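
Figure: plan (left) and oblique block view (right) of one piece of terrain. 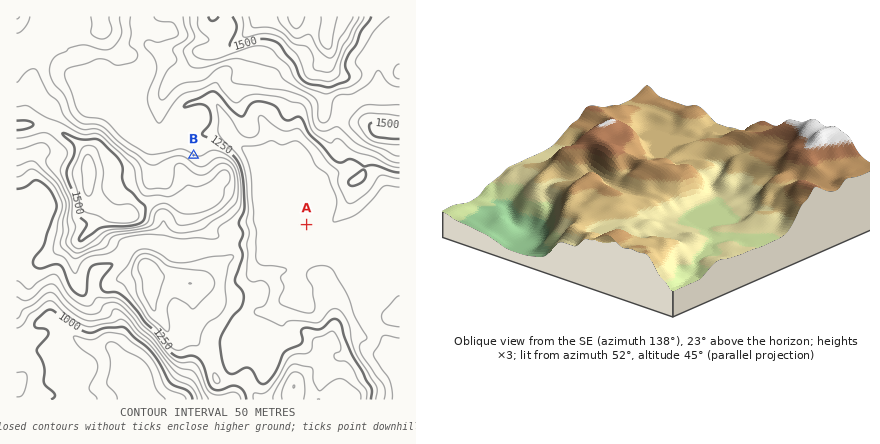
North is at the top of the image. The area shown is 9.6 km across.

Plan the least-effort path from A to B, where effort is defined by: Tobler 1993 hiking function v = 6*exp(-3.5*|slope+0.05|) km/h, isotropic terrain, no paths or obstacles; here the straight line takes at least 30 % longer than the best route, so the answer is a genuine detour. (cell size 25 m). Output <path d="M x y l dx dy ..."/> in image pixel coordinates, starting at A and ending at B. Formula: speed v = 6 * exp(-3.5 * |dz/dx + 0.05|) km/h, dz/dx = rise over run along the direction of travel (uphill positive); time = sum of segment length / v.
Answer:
<path d="M306 224l-38-38-4-2-28-28-14-6-10 0-12 6-6 0"/>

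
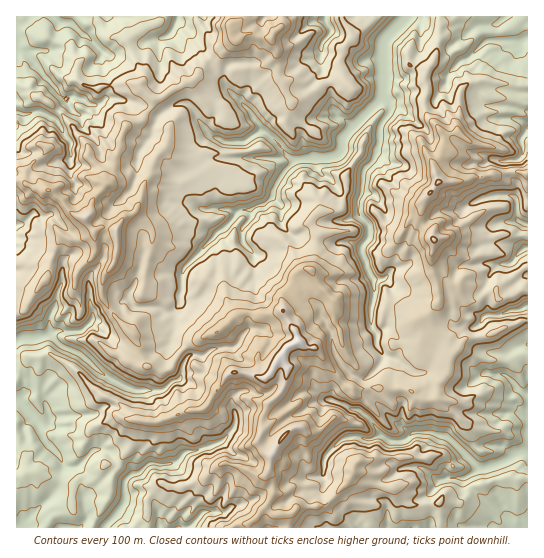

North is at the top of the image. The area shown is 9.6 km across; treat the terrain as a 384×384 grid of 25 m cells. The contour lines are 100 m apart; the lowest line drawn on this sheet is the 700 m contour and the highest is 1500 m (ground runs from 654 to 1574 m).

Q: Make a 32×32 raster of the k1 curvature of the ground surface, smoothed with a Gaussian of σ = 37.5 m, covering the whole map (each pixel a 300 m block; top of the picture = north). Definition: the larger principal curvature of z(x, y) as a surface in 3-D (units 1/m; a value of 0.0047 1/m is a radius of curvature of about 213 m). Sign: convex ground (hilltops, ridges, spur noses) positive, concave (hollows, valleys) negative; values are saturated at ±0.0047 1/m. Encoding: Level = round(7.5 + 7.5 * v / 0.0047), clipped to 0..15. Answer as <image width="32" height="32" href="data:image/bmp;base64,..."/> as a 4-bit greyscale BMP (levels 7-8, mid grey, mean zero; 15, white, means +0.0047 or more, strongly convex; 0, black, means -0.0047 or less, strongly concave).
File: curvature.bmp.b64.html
<image width="32" height="32" href="data:image/bmp;base64,Qk12AgAAAAAAAHYAAAAoAAAAIAAAACAAAAABAAQAAAAAAAACAAATCwAAEwsAABAAAAAAAAAAAAAAABEREQAiIiIAMzMzAERERABVVVUAZmZmAHd3dwCIiIgAmZmZAKqqqgC7u7sAzMzMAN3d3QDu7u4A////AHmqu5vLut3s3Hqpq5nYiIiJm42JybvMjp7umaqs26mJmYqLrczL26rKqdm9yrzdmbqpq8jJm/zvqrm7qqqvucypiqrLqpy9ndjJvu7/+66puqrHqZmsit356YnKrInZy7mJzM79qLqOr8//77iNzMqbmanqmv/Yr627qv/LzrmZiojPl5vH+Kv5uN/M2ri9uqqL6IrOm6//2ovamYiriZzd7Xrcu8zLqfqPy6mZi6zLmb//nIfOmpuv+eiciIvKiIqsqduIivyYj4rZuZiZrv7qvt26mYeMzfmbubmKusqara+vjKqYiojYjcqsh9ms3o6/j5mqq6iIm7u7uqjMucup2/zpqZupqYzpuembuaudl8nJ+Km5vKqZqLnMq8qbyLna3fepi5+7yq3/jMz+it6qnvjdmIz9zbq82fi9yezLy+vajoeKq7ubqdnLr6l63O7b3sq4mIm6nbr4/ar/683amcqoyIiavcut+qqJ2K7fv+n6yauJzf/Mi396r8vf+52+6+iLipqqnu2Pq+3t2Mucv7ncq6m8ysqsyOut3omrzvvJmMmbq5qbqNmYnr16u+yO/s2tyaqoqazOmr2Nu7uZ7YiaqbyamaqpzJjNqrqIi4vYi6yKuYjYmdiY6d2qiJy8nLqZqa3NzNvdeenZ25iaibqJy5yuuvzK6tiY2pmr"/>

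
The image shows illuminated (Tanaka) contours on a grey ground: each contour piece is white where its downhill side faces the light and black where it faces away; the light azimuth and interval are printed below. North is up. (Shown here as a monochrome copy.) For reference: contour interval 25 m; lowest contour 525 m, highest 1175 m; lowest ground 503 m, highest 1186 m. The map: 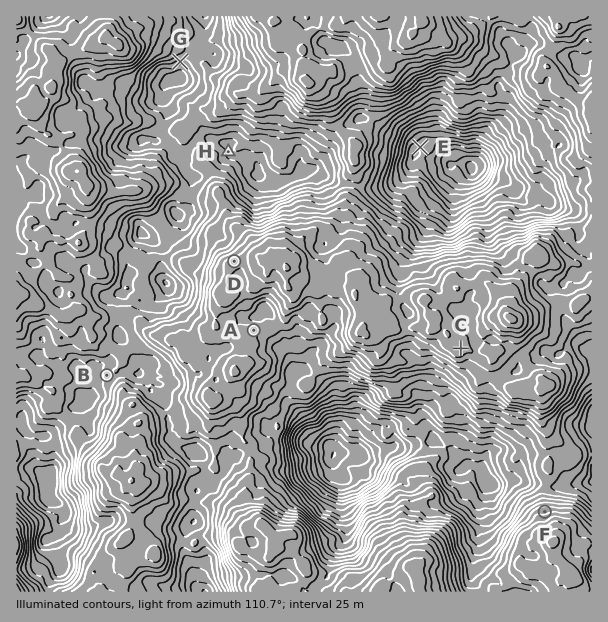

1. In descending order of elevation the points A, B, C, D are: B A D C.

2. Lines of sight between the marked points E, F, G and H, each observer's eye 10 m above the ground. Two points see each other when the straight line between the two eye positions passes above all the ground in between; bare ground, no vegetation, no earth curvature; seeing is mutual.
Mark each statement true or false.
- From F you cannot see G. true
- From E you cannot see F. true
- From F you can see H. false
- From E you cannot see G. false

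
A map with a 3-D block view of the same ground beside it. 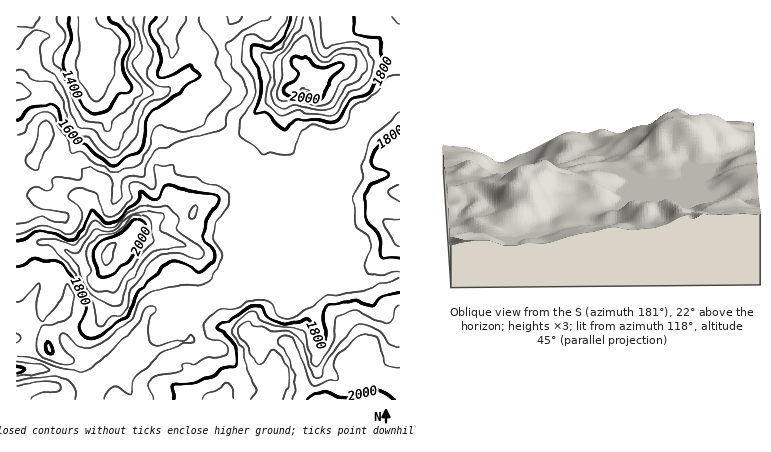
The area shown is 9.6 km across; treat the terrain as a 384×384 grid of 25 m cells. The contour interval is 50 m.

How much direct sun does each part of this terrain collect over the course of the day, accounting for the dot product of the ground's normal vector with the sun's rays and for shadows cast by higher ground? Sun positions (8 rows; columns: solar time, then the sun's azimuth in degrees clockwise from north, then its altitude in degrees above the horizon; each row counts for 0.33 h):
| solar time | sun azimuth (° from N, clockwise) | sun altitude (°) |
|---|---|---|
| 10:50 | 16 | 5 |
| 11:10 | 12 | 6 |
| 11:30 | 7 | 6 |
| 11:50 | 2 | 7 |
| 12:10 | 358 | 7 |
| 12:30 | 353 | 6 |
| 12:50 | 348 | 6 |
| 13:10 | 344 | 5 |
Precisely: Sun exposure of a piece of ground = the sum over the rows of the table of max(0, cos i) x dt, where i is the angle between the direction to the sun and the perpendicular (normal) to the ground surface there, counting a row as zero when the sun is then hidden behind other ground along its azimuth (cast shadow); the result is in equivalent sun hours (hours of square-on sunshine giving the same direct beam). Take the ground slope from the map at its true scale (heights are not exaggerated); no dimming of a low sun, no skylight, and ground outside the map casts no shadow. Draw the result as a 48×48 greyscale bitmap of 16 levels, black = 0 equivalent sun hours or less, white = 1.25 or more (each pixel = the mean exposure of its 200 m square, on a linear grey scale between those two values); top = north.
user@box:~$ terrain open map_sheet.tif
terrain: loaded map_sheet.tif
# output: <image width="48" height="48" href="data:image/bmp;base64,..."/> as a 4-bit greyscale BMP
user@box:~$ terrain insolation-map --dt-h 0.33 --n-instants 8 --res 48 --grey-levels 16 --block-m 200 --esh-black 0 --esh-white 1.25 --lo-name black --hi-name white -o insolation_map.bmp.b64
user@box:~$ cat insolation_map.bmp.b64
<image width="48" height="48" href="data:image/bmp;base64,Qk32BAAAAAAAAHYAAAAoAAAAMAAAADAAAAABAAQAAAAAAIAEAAATCwAAEwsAABAAAAAAAAAAAAAAABEREQAiIiIAMzMzAERERABVVVUAZmZmAHd3dwCIiIgAmZmZAKqqqgC7u7sAzMzMAN3d3QDu7u4A////ADEBIjMjREMyIzM0RWVERERFVWh2ZmVVZqYyJFMiJEMiIiRWZ4dUQzNFMmqod2dmZv/adSARATM0VniZiIdlMRIzImqnQ0VVRBEQAAAAABI0aIdVZ3d0IQEhJHhSNFVVVQAAAAEAAAEjNERERWhzIQAAFniFIjNEZwAABFMAAAASI1Z3ZmVBEQAAJ2aZYgATVlMiVjEAAAABETRXdRAAAjEAV2VpqEEkZkNHdBAAAAABEREjMQAABFNGl1RVeZiHZiNGUxEQAAAAEiIzIhESNXrf6mUzVoq5dSQ0REQxAAAAASIiNWZ6l73v+3UzRXmpZCMhIzQhAAAAAAERNYicyXmauoVFZ3mXVBIxEiIQAAAAAAAAE2eK3ZZVWJdomZl0RQFDERAAAAEAAAAAATZ3nMp0NHibu6lmdzElIQAAAAAAAAAAABMzRnVDMzWJmph4mTIUMQACEBAAAAAAAAIzMzMzMzM0VlVVZwERIAA1EAAAAAAAAAEzMzMzMzMzMyEREQAAAAEyAAAAAAAAAAAjMzMzMzMzNDIQAAAAAAMhIhEAAAAAAAEjMzMzMzMzNFVBAEIAAEhVVBIgAAAANWZDMzMzMzMzMzRDEJcyOeuZmVIhASJIqYdDMzMzMzMzMyIjIMur3+up3/YQJpupUzMzMzMzMzMzMRAAEprO24iZz/1kREQyAiIjMzMzMzMzMhAAJVeZdTR6vO/tlSMyEhATMzMzMzMzMzETVjMiEAAmiJ3/3JdUMQADMzMiIzIiMzRFVDEBEQAVZFrLu4ZmZCESMzIiIiIiMyNDIjNGZUR4U0QlmGRXmYZUMzIiEQEiJEQyIkVmRFqnMkRJlnh3eaqEMzIhAAESI2d3ZURDRplTRXe8c1iZiIdTMyERAAASIkVniDEUZ3VZzam4NGVXZkMzMxERAAABIiIQEjEjQ0R7zLmHZnUjRDMzMhEQAAAAEiMhAFYxIjeJqrqYh3YxIzMiIREAAAAAASRVQ0ZRI0iZmZmHd3eFIRERACIAAAAAASNXdkVTJXq5h1Z2VmirllVCEjIQAAAAABNXdmRER5q5dkVkRWeaupdkNCAAAAAAAAJGd3ZneJirhlZUVURVZlREMQAAAAAAAAE1d4ialmeKl2dmd1MzRmVGYgAAAAAAAAATVnirlleIh3Z4mYUiNHd3hyAAAAAAAAACNWeIdnd2ZmZ5qbpiEUZ2Z2EAAAAAAAAAJDNEV4dkRWUyEAWHVERDM0RDISMhAAAAAhNVeYZURGMAAAA3h0IRETVomIYxAAAAAEVomXVEREEAEgADMhIQASM0RVQgAAAQAGZWh0MzRDESRTACMhIhABEyE0anMhEiEGVEQyIzQ0VmUzESRVMjMQOHVVnsllVVZlVDEAI0MzaFIRIiIzIjM3zclmis7bhUVUQyABNEMhIyABMzIQJVR8y6mGZq3cljI0RENERDIAABABIyECaImod5qXVFVpqGRCM1aGMzAAACRVMiERNYmWVolmVDEVZmZSMzNDNDERIkZ2UzMyNFZ2VWVVVDIzRFVQ=="/>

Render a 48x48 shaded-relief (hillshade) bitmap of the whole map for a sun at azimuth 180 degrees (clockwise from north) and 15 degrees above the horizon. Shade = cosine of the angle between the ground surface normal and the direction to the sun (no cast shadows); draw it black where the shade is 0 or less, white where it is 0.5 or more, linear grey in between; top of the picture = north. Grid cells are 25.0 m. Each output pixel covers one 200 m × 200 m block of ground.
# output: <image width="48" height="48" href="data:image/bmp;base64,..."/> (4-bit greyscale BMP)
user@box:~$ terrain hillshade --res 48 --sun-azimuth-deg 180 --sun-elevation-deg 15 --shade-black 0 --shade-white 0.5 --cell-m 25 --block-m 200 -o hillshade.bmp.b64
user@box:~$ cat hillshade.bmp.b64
<image width="48" height="48" href="data:image/bmp;base64,Qk32BAAAAAAAAHYAAAAoAAAAMAAAADAAAAABAAQAAAAAAIAEAAATCwAAEwsAABAAAAAAAAAAAAAAABEREQAiIiIAMzMzAERERABVVVUAZmZmAHd3dwCIiIgAmZmZAKqqqgC7u7sAzMzMAN3d3QDu7u4A////AFm7qXeIdneJmYh3ZUV3d3d2Z1I0RFVlVRRndlaIdmZ4iIdVVEVneIh2eFEkVVVVVgAAE1iYh2d2VVRERERWiZh3mVIld3ZmZzIjabypmId1REVVVERGiqmJl0NHiHd2Zu3f/su6qYiHZVZnZlM2irqbpTRGiYiHZd3v6XirupiIh2VVVVRYmru8lEUyWKqoZYmqdnm9y6mIiHZlVomruZrLZFZDJHmWVXh1V5vN3bqYiZmHeczNuGd0I2dlQzREVZh1aJmr3tyoiIiIiauphkIAAleHZTESVpiHd3d4ve/Jh3d4h2ZSNCAAAUaIZUISV5iJiHZonP/Kh3iIdUQwAjIgETZ2VEIkZ6mKqIeJrNy7qImYdkQxACRVZDVTIzNGZqqIqYi93Lqsy6qqmGVVIBNXh1QxERNVRJqGmYvv7Lq93Lq7u5d3ZUV4iHZDMiRUM4mXeK3Lu6vczLqrzLiIiHiIiIh2ZWZ2VJmZic2XrLzsu6qrzLmIiIiIiIiIh4mZiMqrm+uJrLzcu6qrzLuIiIiIiIiIiIiru7vMvtiJmaq93d3dy6mIiIiIiIiIiHZ6vHm7y2RmZ5ms7v/shlZ4iIiIiIiIiHZorCV4cwAiEVibu6qFREV4iIiIiIiIiJiIqwEhAAASAASal0Q0Z3eIiIiIiIiIiaq6qSEAACMSAABGZmZoqZmIiIiIiIiIiavKh2UzRnZCAAAAJXd5qauYiIiIiIiIiIqodniImqqFMyAAAUVnibu4iIiIiIiIiIh3d4mpmruWV1IAADZlV4mYiIiIiIiId4h4iYh3d4dUaHZkI1ZkM0VniIiIiIiId2d4iHZmdlM1eHdiNVREMiJHiIiJmIiIh1VVVnd3djNWZUQQV1QzRERoiImZmIiIh2ZlVYmXZUZjABISd1VlVmeIiJmZiIiIiHiZiImYd3ZBAAIzVUaId4iIiamZmIiIiHeaqnaJmIUyEREzNEV5mYmZmpmrqYiIiHZniHVqmGMiIjM0RFRGiZmaqpmrqYiIiHZUVmZplkISNFVFZVQiNWd5qYiaqZmaqYZURWZndCESRXZXdmUyI0VomIiZm8vNyodURUVURCMhNWVXZmZlRFZ3iaq7vP//2YdlREMhNEQxJFVVRGeIdlZmaczu7v//2ph2VUMhJVQzNFVDIjWJl1RURZzv///+28uYdmVERURFVVQyEhJYmXVVVGrO///sze7Jhod2VDRWdlVWeHVFZ3d3d2Z5vLmrzv7bh5hlQjVnd2eszdp1VomqmYZVVVaaz+zMundUMkZ3d3rcqsyoeJmrupd3dmZ6zcur3VZlNGeId4mpdpu5iJmau6l4mHUliamJq1Z3Z4iId3ZVZ4qph3iZmqc0Z2IAJWZnd2Z4m6mHd3Q2iZmZiImXeFEANVMQABNndnd5q6h3iIdou6iJmqhmZBAQFFVCAAJXh4d4h3d4mqupq5iJmqdEMiQyE1ZmVSJGd5iHZWiIrNy5dniZmqdkIkZTJFZ4mWVVZ6mIZXiJvdy4VFeJmal1M1ZURlZ4qYdmZg=="/>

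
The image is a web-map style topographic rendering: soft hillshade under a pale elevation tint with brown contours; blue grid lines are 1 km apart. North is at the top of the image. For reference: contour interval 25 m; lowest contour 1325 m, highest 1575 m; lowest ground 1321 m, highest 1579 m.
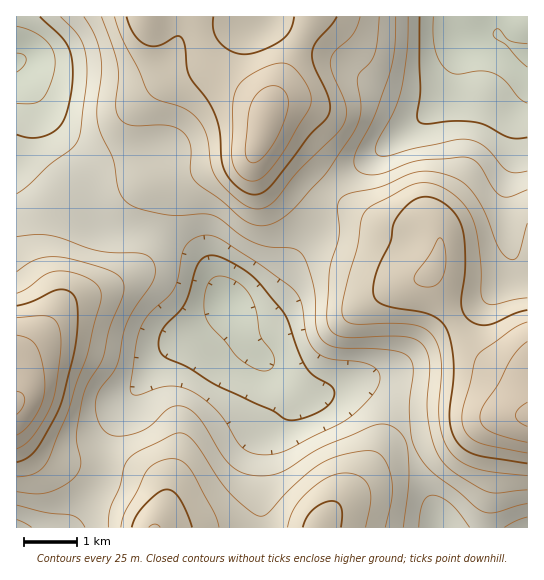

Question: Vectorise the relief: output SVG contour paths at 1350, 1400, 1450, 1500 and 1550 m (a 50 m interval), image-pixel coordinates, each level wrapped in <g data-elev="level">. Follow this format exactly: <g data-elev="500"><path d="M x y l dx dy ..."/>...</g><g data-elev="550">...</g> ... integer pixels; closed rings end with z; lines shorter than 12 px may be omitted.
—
<g data-elev="1350"><path d="M259 370l-11-5-11-8-30-36-3-11 1-15 3-12 6-6 9-1 12 5 10 7 6 10 5 13 4 24 12 16 2 8 0 6-3 4-5 2z"/><path d="M527 103l-8-5-16-19-9-6-13-2-24 3-6-1-5-4-7-8-4-12-2-15 0-17"/><path d="M17 26l14 5 14 8 8 11 2 12-3 19-9 17-9 5-17 0"/></g><g data-elev="1400"><path d="M419 527l4-24 4-6 6-2 9 3 9 6 19 23"/><path d="M504 527l12-6 11-4"/><path d="M17 520l15 7"/><path d="M257 454l-8-2-7-5-23-34-13-12-15-10-9-4-11-1-12 2-21 7-5-1-2-3 5-46 5-19 9-13 18-16 6-8 4-11 4-24 4-8 6-7 9-3 10 0 11 4 38 25 33 24 5 6 4 8 6 36 4 8 6 6 13 6 26 2 10 3 9 5 4 6-1 10-6 9-15 16-13 11-62 31-13 3z"/><path d="M527 171l-12 2-8-2-22-24-8-5-10-3-14 1-40 9-26 7-6 0-4-2-2-4 2-7 17-32 7-22 6-39 1-33"/><path d="M61 17l18 20 4 8 3 10 1 26-7 54-3 8-5 6-21 14-22 22-12 9"/></g><g data-elev="1450"><path d="M385 527l7-28 0-17-6-20-4-6-5-4-8-1-15 1-17 4-14 6-12 8-15 13-27 29-8 4-10-4-20-17-12-15-25-38-8-7-7-2-6 2-35 16-11 9-3 7-5 20-9 22-2 18"/><path d="M17 492l20 2 13-2 19-10 10-11 2-10-4-18-1-9 7-37 5-14 15-25 6-29 13-31 2-11-3-9-9-7-26-8-24-6-13 0-11 2-10 4-11 9"/><path d="M527 223l-8 31-4 5-4 1-6-4-6-7-14-36-10-18-10-11-13-7-18-5-16 0-11 3-26 12-35 8-6 4-2 6 1 29-9 35-3 46 3 14 4 5 5 2 12 2 51-2 11 2 8 5 6 8 2 11-2 43 2 21 5 20 8 15 14 13 31 18 11 1 29-3"/><path d="M101 17l12 30 5 18 0 13-2 28 3 12 6 5 6 2 35 0 9 2 7 4 5 6 3 8 0 26 5 10 27 20 21 19 10 4 9 2 8-2 8-3 17-14 31-34 28-42 5-10 2-11-4-32 3-5 10-11 5-8 2-12 2-25"/></g><g data-elev="1500"><path d="M192 527l-6-16-7-13-5-6-7-3-9 4-13 12-8 10-5 12"/><path d="M341 527l1-12-1-8-3-4-7-2-9 3-9 6-7 8-3 9"/><path d="M17 462l10-4 9-8 23-41 15-58 4-34-3-19-4-5-6-3-10 0-22 11-16 5"/><path d="M527 310l-12 3-26 12-10 0-9-4-6-7-3-8 4-36 0-23-3-18-5-13-7-8-8-6-8-4-8-1-7 1-6 3-14 13-6 11-3 18-15 32-2 14 2 9 4 5 8 3 43 9 9 5 7 7 5 15 3 21-4 59 3 12 6 11 8 6 11 4 49 8"/><path d="M127 17l7 17 5 6 7 5 11 1 20-10 5 2 3 8 2 21 2 8 20 27 8 17 3 15 2 27 3 10 5 8 8 8 8 6 8 2 8-2 9-7 38-50 19-21 2-6-1-10-15-33-2-13 4-11 16-17 5-8"/><path d="M294 17l-4 13-8 10-20 10-17 4-14-3-12-9-6-12 0-13"/></g><g data-elev="1550"><path d="M17 435l10-8 10-14 6-14 2-14-3-22-5-16-7-8-13-4"/><path d="M527 342l-8 7-8 10-13 26-15 21-3 11 2 8 8 6 14 6 23 5"/><path d="M250 162l7 0 9-8 9-14 9-18 4-13 0-10-3-8-7-5-8 0-8 3-7 7-4 9-3 10-3 35 2 8z"/></g>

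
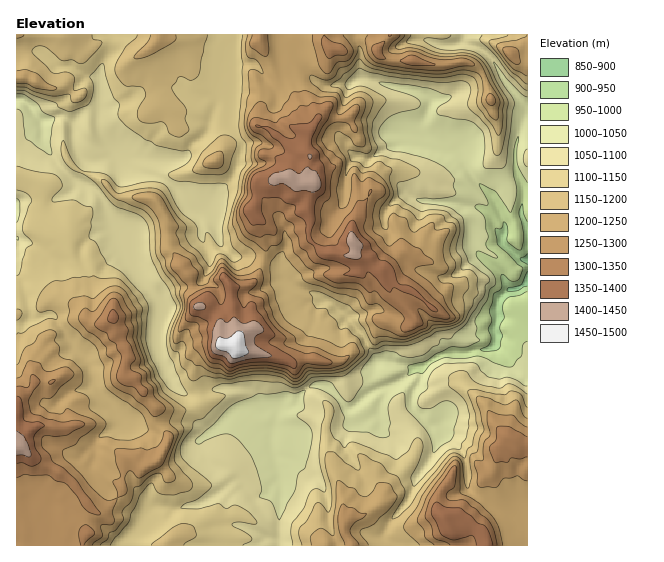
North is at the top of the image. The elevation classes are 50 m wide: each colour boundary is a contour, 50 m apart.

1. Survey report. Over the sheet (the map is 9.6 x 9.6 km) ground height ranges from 870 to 1490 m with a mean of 1170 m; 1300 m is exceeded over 11.5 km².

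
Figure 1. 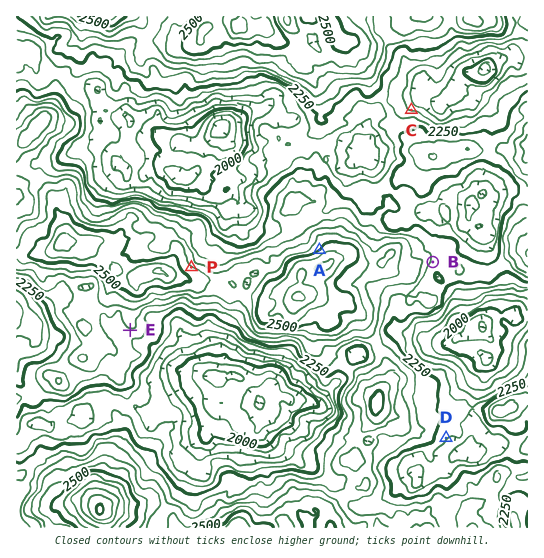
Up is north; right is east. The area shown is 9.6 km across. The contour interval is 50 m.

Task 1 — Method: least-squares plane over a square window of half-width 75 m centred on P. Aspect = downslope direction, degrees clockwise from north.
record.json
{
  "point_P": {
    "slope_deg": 20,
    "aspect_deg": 31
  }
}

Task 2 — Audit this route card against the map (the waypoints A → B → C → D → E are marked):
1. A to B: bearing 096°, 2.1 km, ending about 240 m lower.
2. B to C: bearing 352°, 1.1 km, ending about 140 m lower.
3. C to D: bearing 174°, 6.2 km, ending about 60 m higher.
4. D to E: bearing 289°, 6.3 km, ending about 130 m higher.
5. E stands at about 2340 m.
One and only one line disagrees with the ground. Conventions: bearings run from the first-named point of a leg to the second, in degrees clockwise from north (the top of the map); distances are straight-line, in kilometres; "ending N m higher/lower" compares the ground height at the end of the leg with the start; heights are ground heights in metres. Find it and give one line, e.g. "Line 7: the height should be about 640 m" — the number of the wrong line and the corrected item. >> Line 2: the distance should be 2.9 km.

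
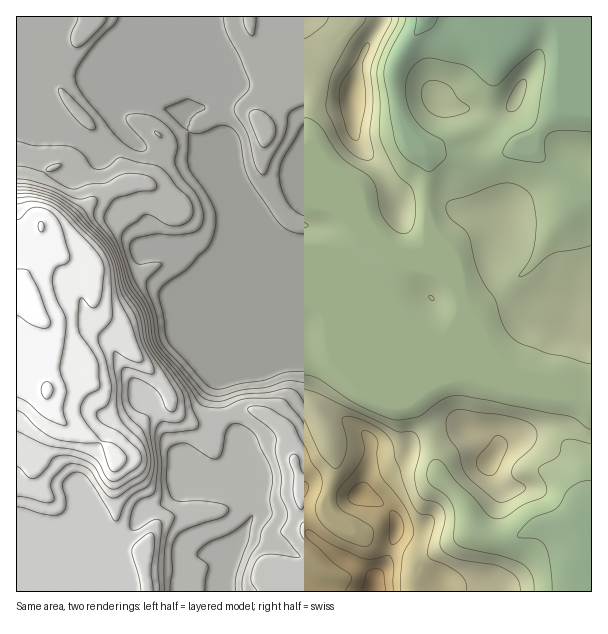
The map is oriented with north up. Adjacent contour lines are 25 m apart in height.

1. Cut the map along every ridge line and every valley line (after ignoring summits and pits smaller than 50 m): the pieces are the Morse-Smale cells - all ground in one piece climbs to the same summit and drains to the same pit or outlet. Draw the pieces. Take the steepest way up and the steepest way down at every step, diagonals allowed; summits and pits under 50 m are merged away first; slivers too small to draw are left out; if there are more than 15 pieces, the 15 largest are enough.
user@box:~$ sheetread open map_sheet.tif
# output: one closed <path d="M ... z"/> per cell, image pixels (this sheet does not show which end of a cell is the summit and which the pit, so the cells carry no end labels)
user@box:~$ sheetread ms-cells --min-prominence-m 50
<path d="M591 16l-165 1-2 6-21 28-7 15-2 18 4 27 5 12 25 41-1 49 3 12 0 15-3 8-5 5-17 1-10 5-21 22 4 7-16-10-72-28-15-9-11-11-20-27-32-32-7-18-11-12-10-19 4-12 1-94-173 1 1 575 209-1 0-10 6-20 0-7 21-39 5-41-14-31-16-26-6-21-2-19 55-55 9 34 12 5 16 0 63-25 53 0 11 3-7 11-20 51 8 9 10 19 6 42 3 6 23 23 14 30-35 18-23 19-2 25 176-1z"/><path d="M425 16l-235 1-2 93-4 12 4 10 17 21 7 18 32 32 20 27 11 11 15 9 72 28 13 8 3-1-4-4 21-22 10-5 17-1 5-5 3-8 0-15-3-12 1-49-25-41-5-12-4-27 2-18 7-15 21-28z"/><path d="M275 322l-55 55 2 19 6 21 16 26 14 31-5 41-21 39 0 7-6 20 0 10 188 1 4-25 23-19 35-18-14-30-23-23-3-6-6-42-10-19-8-9 20-51 7-11-11-3-53 0-63 25-16 0-12-5z"/>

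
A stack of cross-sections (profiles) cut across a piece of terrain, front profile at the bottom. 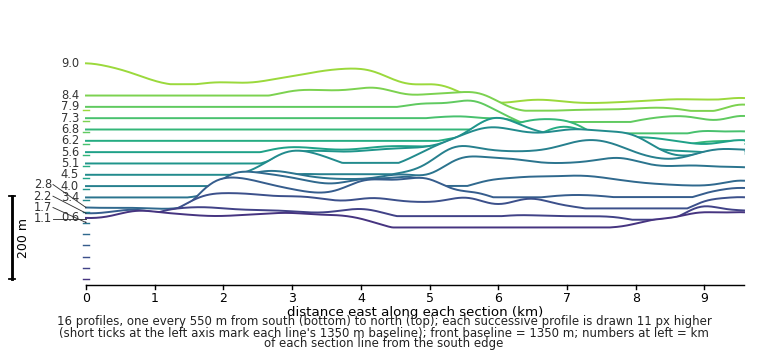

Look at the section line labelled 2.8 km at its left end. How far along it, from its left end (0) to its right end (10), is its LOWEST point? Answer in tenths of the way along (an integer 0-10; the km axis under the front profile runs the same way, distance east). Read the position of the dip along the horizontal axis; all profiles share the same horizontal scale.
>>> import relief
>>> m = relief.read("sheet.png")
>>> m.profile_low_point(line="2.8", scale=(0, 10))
1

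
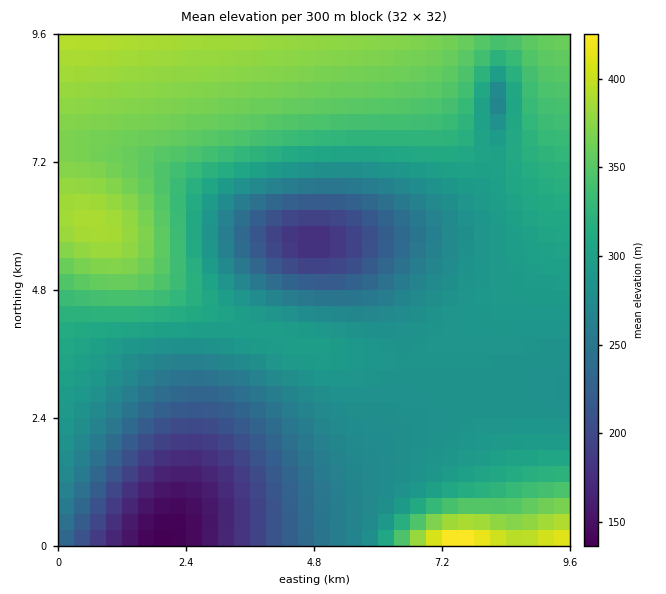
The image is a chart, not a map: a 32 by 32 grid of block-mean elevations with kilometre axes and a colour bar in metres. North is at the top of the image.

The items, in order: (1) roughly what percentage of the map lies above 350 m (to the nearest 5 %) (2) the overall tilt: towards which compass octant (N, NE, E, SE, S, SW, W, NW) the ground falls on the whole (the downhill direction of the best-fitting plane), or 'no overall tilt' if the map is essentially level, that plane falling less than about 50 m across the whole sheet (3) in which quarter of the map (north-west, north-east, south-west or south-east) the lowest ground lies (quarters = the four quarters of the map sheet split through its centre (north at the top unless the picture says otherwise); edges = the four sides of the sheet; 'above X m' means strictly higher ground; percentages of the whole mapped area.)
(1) Ground above 350 m makes up about 20 % of the sheet.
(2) Overall the map slopes down towards the south.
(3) The lowest point lies in the south-west quarter of the map.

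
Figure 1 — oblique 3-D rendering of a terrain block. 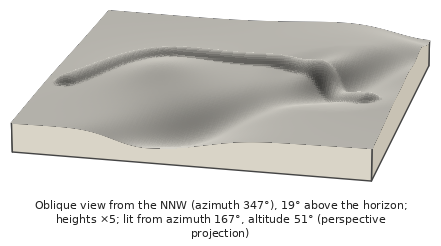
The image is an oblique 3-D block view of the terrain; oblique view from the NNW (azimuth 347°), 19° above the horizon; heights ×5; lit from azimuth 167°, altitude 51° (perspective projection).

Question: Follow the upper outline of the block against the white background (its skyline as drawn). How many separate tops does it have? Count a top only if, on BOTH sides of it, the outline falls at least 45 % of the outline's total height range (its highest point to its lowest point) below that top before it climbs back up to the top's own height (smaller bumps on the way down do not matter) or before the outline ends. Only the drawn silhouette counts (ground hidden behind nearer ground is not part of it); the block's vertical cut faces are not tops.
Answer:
0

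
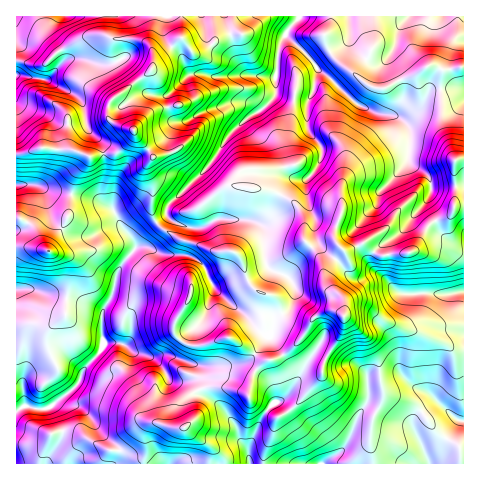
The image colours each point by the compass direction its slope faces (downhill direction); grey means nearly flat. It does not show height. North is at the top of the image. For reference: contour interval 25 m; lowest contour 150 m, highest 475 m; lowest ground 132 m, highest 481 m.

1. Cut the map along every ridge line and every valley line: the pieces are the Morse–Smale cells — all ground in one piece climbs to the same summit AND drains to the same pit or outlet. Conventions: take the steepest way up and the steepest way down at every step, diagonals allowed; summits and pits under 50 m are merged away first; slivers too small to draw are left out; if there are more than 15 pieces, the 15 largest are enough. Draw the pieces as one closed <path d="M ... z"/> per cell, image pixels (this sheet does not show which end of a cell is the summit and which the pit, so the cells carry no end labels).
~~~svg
<path d="M286 36l-4 4-4 9-3 28 1 15-3 7-14 13-13 7-16 15-20 31-42 41-1 9-10 7 4 6 20 12 15 4 19 8 14-2 7 3 6 9 7 22 7 6 8 4-2 11 1 24-11 13-12 2 26 17-13 14-4 24 27 18 17-9 29-32 2-14 19-32 2-18-1-12-5-6-9-4-5-7 3-13 14-20 7 0 16-6 14 11 24-1 34-8 27 6 0-162-2-2-29 2-5 4-9 14-15 10-29-5-19-9-35-32-16-19z"/><path d="M365 244l-16 6-7 0-17 24 3 13 11 7 5 6 0 26-6 14-14 22-2 14-29 32-17 9-13-10-12-6-3-6-5-3-26-6-19 4 2 4 16 8 19 23 5 15 8 11 2 13 178 0-15-37 3-10 18-14 5 0 16 15 9 2 0-167-17-6-10-1-34 8-24 1z"/><path d="M463 16l-281 0 0 22-28 24-6 11-36 26-5 14 5 9 20 7 21 26-6 16 6 14-2 26 4 10 4 0 8-6 1-9 42-41 20-31 16-15 13-7 14-13 3-7-1-15 3-28 7-13 16 13 17 19 38 36 19 9 29 5 15-10 9-14 5-4 31-1z"/><path d="M157 222l-15 14-6 12-12 12-6 12-6 25-10 15-1 18 3 13 19 1 13 9 18 6 18 22 18 0 7 8 16-3 11 1 19 5 6 4 4-21 13-14-26-17 12-2 11-13-1-24 2-11-8-4-7-6-7-22-6-9-7-3-14 2-19-8-15-4-20-12z"/><path d="M181 16l-164 0-1 137 8 1 16-6 9 0 20 1 21 8 11-3 14 0 7-5 10-10 2-8-22-9-4-4-1-5 2-10 39-30 6-11 28-24z"/><path d="M32 289l-16 1 0 173 99 1 4-9 0-7-3-3-16-13-18-24-11-4-8-7 15-13 4-13 17-17 5-8-3-16 1-18-27-12-18-3z"/><path d="M118 343l-13 0-6 11-17 17-4 13-15 13 8 7 11 4 18 24 16 13 3 3 0 7-3 9 93 0 2-17-26-20 10-9-5-15 0-6 8-7-3-6-5-3-21-1-7-13-8-8-18-6-11-8z"/><path d="M74 194l-3 1-3 21-20 34-32-4 0 42 16 1 25 8 18 3 13 6 15 5 9-14 6-25 17-23 0-5-15-20-8-16-15-8z"/><path d="M134 132l-2 7-15 13-16 2-13 4-12 18-4 18 25 6 15 8 8 16 13 15 3 9 6-12 14-14-5-11 2-26-6-14 6-16-16-17z"/><path d="M197 390l-7 7 5 21-10 9 26 20-1 16 39 1-1-13-8-11-5-15-19-23-16-8z"/><path d="M49 148l-9 0-24 6 0 31 22 0 14 6 19 3 5-18 14-19-21-8z"/><path d="M439 403l-5 0-18 14-3 7 1 7 16 33 33 0 1-43-9-3z"/><path d="M31 184l-15 2 0 31 10 4 10 9 4 13 8 7 20-34 3-21z"/><path d="M19 218l-3 0 0 27 30 5-10-20z"/>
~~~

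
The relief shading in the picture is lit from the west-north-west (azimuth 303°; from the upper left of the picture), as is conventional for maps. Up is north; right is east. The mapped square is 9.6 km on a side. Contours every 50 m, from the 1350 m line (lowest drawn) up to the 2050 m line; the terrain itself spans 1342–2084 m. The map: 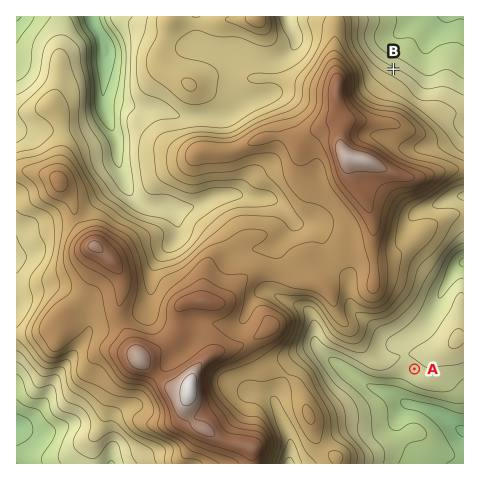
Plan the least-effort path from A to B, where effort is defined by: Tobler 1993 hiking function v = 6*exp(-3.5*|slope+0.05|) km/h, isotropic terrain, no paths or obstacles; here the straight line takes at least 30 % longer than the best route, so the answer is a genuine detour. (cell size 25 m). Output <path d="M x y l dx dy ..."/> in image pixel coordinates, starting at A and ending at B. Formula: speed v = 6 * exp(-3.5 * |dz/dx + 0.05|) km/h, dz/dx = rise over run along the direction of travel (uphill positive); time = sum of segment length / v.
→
<path d="M414 369l0-51 9-17 0-13 1-2 0-8 21-42 0-19-3-4-3-4-2-5 0-2 4-9 18-18 2-4 0-3-1-2-15-15-3-5 0-8-12-26-16-15-7-14-14-14"/>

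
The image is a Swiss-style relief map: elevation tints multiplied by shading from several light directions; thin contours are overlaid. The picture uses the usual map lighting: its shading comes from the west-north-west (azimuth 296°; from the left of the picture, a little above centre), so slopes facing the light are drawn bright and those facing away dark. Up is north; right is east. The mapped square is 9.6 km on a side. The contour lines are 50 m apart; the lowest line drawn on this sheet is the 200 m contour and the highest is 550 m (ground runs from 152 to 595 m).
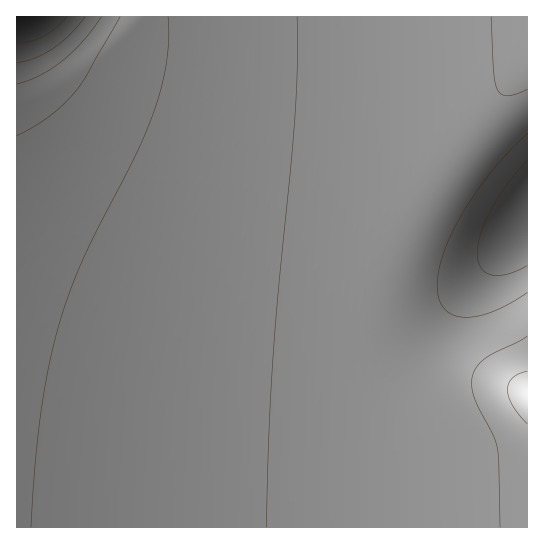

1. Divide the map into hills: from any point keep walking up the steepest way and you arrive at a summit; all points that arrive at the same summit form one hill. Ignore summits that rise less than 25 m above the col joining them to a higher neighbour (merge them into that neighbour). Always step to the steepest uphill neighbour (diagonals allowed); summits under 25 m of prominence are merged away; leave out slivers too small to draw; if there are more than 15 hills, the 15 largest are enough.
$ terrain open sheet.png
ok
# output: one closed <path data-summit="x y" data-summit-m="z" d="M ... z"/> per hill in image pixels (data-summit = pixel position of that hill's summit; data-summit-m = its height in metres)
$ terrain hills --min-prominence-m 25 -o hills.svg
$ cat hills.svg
<path data-summit="527 17" data-summit-m="508" d="M527 16l-510 0-1 235 22 14 45 20 64 19 50 9 65 8 93 6 39-3 35-11 18-10 19-15 27-27 35-42z"/><path data-summit="527 397" data-summit-m="594" d="M527 220l-34 41-27 27-19 15-28 14-34 8-30 2-60-3-70-7-44-6-55-12-43-14-34-14-32-19-1 275 511 1z"/>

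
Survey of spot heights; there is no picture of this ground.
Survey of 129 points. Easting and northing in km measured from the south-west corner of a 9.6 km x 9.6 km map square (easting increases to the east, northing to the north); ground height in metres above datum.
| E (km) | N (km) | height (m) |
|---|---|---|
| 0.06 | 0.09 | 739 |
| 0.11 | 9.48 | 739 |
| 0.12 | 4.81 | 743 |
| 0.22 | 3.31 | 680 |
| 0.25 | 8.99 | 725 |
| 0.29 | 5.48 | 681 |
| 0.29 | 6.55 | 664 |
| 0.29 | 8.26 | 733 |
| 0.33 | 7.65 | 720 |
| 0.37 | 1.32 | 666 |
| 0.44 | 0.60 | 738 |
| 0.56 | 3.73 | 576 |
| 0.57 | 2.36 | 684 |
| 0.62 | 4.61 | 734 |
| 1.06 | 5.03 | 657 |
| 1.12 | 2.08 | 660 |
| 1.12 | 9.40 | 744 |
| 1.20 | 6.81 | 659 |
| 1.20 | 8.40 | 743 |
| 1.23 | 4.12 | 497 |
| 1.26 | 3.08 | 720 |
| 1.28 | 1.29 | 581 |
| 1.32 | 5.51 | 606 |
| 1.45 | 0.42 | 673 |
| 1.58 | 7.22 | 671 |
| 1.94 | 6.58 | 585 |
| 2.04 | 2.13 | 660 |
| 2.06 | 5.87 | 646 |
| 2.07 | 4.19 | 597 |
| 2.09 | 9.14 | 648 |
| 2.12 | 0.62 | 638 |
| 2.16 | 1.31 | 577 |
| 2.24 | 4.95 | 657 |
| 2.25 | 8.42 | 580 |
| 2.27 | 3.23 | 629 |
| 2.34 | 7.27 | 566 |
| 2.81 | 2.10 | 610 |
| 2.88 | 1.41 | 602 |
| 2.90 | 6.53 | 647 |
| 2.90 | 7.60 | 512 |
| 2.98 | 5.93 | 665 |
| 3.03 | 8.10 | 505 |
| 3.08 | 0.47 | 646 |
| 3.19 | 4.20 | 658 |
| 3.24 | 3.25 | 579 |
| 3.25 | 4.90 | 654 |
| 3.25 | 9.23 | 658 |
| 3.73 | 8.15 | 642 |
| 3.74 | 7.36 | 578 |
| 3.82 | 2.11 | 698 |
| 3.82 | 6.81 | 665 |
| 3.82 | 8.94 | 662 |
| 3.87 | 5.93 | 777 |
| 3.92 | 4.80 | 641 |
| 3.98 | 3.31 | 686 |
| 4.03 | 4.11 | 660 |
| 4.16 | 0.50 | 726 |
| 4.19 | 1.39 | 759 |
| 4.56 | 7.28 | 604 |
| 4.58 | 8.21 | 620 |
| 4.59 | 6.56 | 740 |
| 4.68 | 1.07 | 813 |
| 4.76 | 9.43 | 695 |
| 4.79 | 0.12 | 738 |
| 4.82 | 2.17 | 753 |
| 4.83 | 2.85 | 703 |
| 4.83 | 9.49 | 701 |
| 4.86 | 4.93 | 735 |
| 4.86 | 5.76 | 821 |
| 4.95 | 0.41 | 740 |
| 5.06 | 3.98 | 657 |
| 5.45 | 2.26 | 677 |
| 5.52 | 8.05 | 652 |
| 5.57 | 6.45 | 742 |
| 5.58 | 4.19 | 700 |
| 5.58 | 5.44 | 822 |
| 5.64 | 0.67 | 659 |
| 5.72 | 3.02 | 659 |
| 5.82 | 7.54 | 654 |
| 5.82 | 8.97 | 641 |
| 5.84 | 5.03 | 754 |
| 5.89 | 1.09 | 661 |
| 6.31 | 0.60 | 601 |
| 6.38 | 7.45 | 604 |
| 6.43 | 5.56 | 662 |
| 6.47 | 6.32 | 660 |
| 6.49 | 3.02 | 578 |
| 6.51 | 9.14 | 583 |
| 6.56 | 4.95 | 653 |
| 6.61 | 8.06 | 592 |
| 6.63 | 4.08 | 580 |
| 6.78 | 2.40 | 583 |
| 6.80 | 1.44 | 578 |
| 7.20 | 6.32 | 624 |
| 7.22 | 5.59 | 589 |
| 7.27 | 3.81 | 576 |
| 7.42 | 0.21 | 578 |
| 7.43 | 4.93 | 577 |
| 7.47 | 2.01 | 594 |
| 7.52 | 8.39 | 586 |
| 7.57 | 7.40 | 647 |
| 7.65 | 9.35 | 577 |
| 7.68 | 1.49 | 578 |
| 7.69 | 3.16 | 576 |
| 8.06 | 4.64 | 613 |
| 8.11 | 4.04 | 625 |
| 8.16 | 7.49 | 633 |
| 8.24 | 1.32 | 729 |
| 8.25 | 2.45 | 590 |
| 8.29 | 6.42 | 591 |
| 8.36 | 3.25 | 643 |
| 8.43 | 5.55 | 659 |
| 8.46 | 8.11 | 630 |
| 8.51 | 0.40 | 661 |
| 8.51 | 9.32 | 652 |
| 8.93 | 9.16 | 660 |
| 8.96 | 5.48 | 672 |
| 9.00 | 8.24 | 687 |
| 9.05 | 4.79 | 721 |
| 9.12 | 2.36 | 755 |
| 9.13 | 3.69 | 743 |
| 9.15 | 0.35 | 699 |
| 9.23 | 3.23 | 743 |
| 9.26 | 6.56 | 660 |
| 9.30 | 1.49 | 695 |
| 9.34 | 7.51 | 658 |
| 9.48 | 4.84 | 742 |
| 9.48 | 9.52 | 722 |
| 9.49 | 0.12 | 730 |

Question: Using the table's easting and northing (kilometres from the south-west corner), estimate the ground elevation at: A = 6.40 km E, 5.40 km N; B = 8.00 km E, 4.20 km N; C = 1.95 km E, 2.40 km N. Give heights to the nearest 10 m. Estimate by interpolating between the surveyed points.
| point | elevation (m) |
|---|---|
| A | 670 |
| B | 610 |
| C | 660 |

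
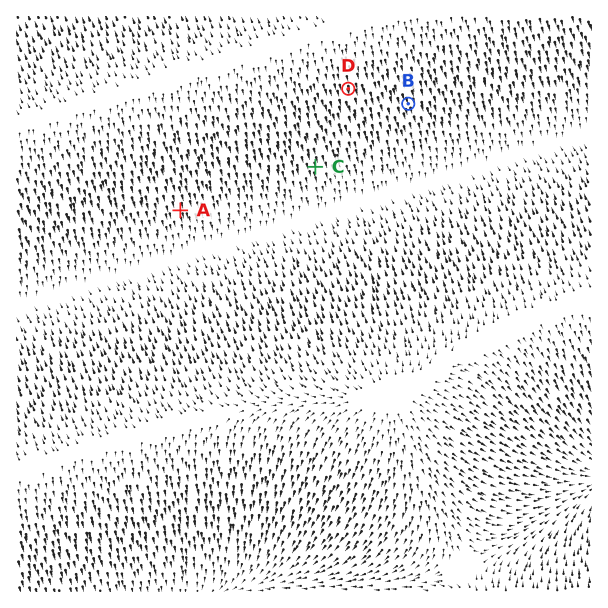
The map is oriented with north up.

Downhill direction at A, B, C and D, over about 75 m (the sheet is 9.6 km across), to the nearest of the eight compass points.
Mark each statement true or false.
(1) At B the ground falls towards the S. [true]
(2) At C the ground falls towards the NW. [false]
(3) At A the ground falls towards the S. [true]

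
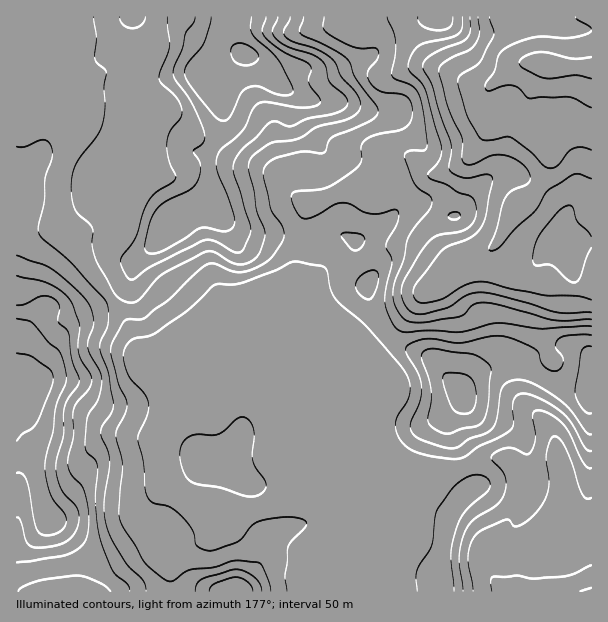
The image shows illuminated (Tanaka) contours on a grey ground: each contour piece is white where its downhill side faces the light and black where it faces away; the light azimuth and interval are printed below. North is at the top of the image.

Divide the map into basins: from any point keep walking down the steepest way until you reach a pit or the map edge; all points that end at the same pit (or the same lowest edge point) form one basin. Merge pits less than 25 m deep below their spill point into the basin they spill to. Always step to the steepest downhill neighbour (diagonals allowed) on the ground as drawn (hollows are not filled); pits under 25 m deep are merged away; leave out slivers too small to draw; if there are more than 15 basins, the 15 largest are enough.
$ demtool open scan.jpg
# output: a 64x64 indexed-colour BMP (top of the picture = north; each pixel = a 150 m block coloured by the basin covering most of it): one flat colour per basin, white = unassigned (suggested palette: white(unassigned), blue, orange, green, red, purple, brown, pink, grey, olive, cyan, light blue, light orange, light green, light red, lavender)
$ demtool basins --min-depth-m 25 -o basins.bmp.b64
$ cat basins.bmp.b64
<image width="64" height="64" href="data:image/bmp;base64,Qk12CAAAAAAAAHYAAAAoAAAAQAAAAEAAAAABAAQAAAAAAAAIAAATCwAAEwsAABAAAAAAAAAA////ALR3HwAOf/8ALKAsACgn1gC9Z5QAS1aMAMJ34wB/f38AIr28AM++FwDox64AeLv/AIrfmACWmP8A1bDFABEREREREiIiIiIiIiIiIiIiIiIiIiIiIiIiIiIiIiIiEREREREiIiIiIiIiIiIiIiIiIiIiIiIiIiIiIiIiIiIREREREiIiIiIiIiIiIiIiIiIiIiIiIiIiIiIiIiIiIhERERESIiIiIiIiIiIiIiIiIiIiIiIiIiIiIiIiIiIiERERESIiIiIiIiIiIiIiIiIiIiIiIiIiIiIiIiIiIiIRERESIiIiIiIiIiIiIiIiIiIiIiIiIiIiIiIiIiIiIhERESIiIiIiIiIiIiIiIiIiIiIiIiIiIiIiIiIiIiIiERESIiIiIiIiIiIiIiIiIiIiIiIiIiIiIiIiIiIiIiIRESIiIiIiIiIiIiIiIiIiIiIiIiIiIiIiIiIiIiIiIhESIiIiIiIiIiIiIiIiIiIiIiIiIiIiIiIiIiIiIiIiERIiIiIiIiIiIiIiIiIiIiIiIiIiIiIiIiIiIiIiIiIREiIiIiIiIiIiIiIiIiIiIiIiIiIiIiIiIiIiIiIiIhEiIiIiIiIiIiIiIiIiIiIiIiIiIiIiIiIiIiIiIiIiESIiIiIiIiIiIiIiIiIiIiIiIiIiIiIiIiIiIiIiIiIRIiIiIiIiIiIiIiIiIiIiIiIiIiIiIiIiIiIiIiIiIhIiIiIiIiIiIiIiIiIiIiIiIiIiIiIiIiIiIiIiIiIiEiIiIiIiIiIiIiIiIiIiIiIiIiIiIiIiIiIiIiIiIiIiIiIiIiIiIiIiIiIiIiIiIiIiIiIiIiIiIiIiIiIiIiIiIiIiIiIiIiIiIiIiIiIiIiIiIiIiIiIiIiIiIiIiIiIiIiIiIiIiIiIiIiIiIiIiIiIiIiIiIiIiIiIiIiIiIiIiIiIiIiIiIiIiIiIiIiIiIiIiIiIiIiIiIiIiIiIiIiIiIiIiIiIiIiIiIiIiIiIiIiIiIiIiIiIiIiIiIiIiIiIiIiIiIiIiIiIiIiIiIiIiIiIiIiIiIiIiIRIiIiIiIiIiIiIiIiIiIiIiIiIiIiIiIiIRIiIiIiERESIiIiIiIiIiIiIiIiIiIiIiIiIiIiIiIRERIiIhEREREiIiIiIiIiIiIiIiIiIiIiIiIiIiIiIhERERERERERESIiIiIiIiIiIiIiIiIiIiIiIiIiIiIRERERERERERERIiIiIiIiIiIiIiIiIiIiIiIiIiIiEREREREREREREREiIiIiIiIiIiIiIiIiIiIiIiIiIiERERERERERERERERIiIiIiIiIiIiIiIiIiIiIiIiIiEREREREREREREREREiIiIiIiIiIiIiIiIiIiIiIiIiERERERERERERERERERERESIiIiIiIiIiIiIiIiIiIiIRERERERERERERERERERERESIiIiIiIiIiIiIiIiIiIREREREREREREREREREREREREiIiIiIiIiIiIiIiIiIhERERERERERERERERERERERERIiIiIiIiIiIiIiIiIiERERERERERERERERERERERERESIiIiIiIiIiIiIiIiERERERERERERERERERERERERERIiIiIiIiIiIiIiIiIRERERERERERERERERERERERERESIiIiIiIiIiIiIiIhEREREREREREREREREREREREREREiIiIiIiIiIiIiIiERERERERERERERERERERERERERERIiIiIiIiIREREiERERERERERERERERERERERERERERESIiIiEREREREREREREREREREREREREREREREREREREREiIiERERERERERERERERERERERERERERERERERERERERIiERERERERERERERERERERERERERERERERERERERERERERERERERERERERERERERERERERERERERERERERERERERERERERERERERERERERERERERERERERERERERERERERERERERERERERERERERERERERERERERERERERERERERERERERERERERERERERERERERERERERERERERERERERERERERERERERERERERERERERERERERERERERERERERERERERERERERERERERERERERERERERERERERERERERERERERERERERERERERERERERERERERERERERERERERERERERERERERERERERERERERERERERERERERERERERERERERERERERERERERERERERERERERERERERERERERERERERERERERERERERERERERERERERERERERERERERERERERERERERERERERERERERERERERERERERERERERERERERERERERERERERERERERERERERERERERERERERERERERERERERERERERERERERERERERERERERERERERERERERERERERERERERERERERERERERERERERERERERERERERERERERERERERERERERERERERERERERERERERERERERERERERERERERERERERERERERERERERERERERERERERERERERERERERERERERERERERERERERERERERERERERERERERERERERERERERERERERERERERERERERERERERERERERERERERERERERERERERERERERERERERERERERERERERERERERERERERERERERERERERERERERERERERERERERERERERERERERERERERERERERERER"/>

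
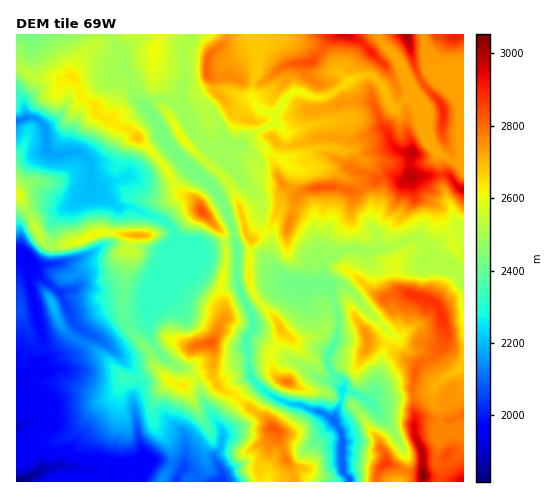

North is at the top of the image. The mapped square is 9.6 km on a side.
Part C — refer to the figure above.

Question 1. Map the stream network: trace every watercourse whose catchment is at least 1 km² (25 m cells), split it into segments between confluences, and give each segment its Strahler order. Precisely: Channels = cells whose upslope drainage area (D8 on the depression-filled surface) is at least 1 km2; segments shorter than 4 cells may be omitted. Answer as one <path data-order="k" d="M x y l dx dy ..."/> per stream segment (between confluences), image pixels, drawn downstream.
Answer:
<path data-order="1" d="M186 449l0 15-1 3-2 0-3 5-4 7 0 2"/><path data-order="1" d="M141 448l3 5 0 10-3 2-3 1-5 0-1 1-13 0-1 2-13 0-1 1-22 0-6-3-5 0-1-1-16 0-1 1-5 0-7 3-9 7-3 0-3 3-9 0"/><path data-order="1" d="M222 437l-1 11-6 5 0 6 7 12 0 8-4 2-7 0"/><path data-order="4" d="M337 424l2 5 3 3 0 6 1 1 1 35 5 5 0 2"/><path data-order="1" d="M29 422l-8 3-4 0"/><path data-order="1" d="M440 420l0-6-6-10 0-16 10-10 9-5 2 0 1-4 3-2 0-2 2-3 0-4 2-3 0-70-46-46-6 0-23 10-11 0"/><path data-order="1" d="M376 409l-8-8"/><path data-order="2" d="M368 401l-8-6-11-5-5 0-2 3"/><path data-order="1" d="M374 395l-6 6"/><path data-order="3" d="M342 393l0 7-7 14 0 3 2 7"/><path data-order="1" d="M52 371l-14 0-10 8-7 3-4 0"/><path data-order="1" d="M151 340l-1-3 0-19 4-6 6-10 13-13 0-60-8-8-7-2-6-4-9-2-10-6-3-1-13 0-11-7-3 0-1-1-10 0-3-4"/><path data-order="1" d="M397 338l-5-2-3-4-11-12-14-12-6-9-14-14-2-1-8 0-1 3"/><path data-order="1" d="M95 337l-15-8-9-9-5-17-4-5 0-3-16-13-14-14-1-4"/><path data-order="3" d="M333 296l1 1 0 7 2 6 0 3 3 5 0 9-2 2-1 11-2 4-1 4-5 6-1 5 5 13 5 4 4 2 3 3 0 5-2 2 0 5"/><path data-order="1" d="M297 288l22 0"/><path data-order="2" d="M319 288l4 0 3 1 7 7"/><path data-order="2" d="M333 287l0 9"/><path data-order="1" d="M28 269l1-2 0-5"/><path data-order="1" d="M52 264l-10 0-1 2-9 0-1-2"/><path data-order="2" d="M29 262l-1-3-6-6-5-1"/><path data-order="1" d="M314 253l-5 6 0 19 10 10"/><path data-order="2" d="M377 249l-1 1-6 0-2 2-1-2-11 0-2-2-7 0-5 2-6 6-8 4-5 4 0 13 10 10"/><path data-order="1" d="M376 235l2 5 0 8-1 1"/><path data-order="1" d="M75 201l1-1 8-1 5-5"/><path data-order="2" d="M89 194l0-5 1-2"/><path data-order="2" d="M90 187l0-23-10-12-3-1-7 0-8 4-7 0-5-3-3-2-1-15-4-11-3-4-5-3-8 0-4 3-5 1"/><path data-order="1" d="M126 177l-6 3-8 0-3 2-8 8-9 0-2-3"/><path data-order="1" d="M242 177l-3-2 0-3-28-28"/><path data-order="1" d="M291 168l-5-4-2 0-4-2-6-6"/><path data-order="2" d="M274 156l-10-11-5-2-16 0"/><path data-order="1" d="M350 150l-11 0-6-2-17 0-3 2-18 6-3 0-1 1-17-1"/><path data-order="3" d="M211 144l-42-42"/><path data-order="3" d="M243 143l-1 1-10 0-1 1-17 0-3-1"/><path data-order="2" d="M267 127l-3 2-2 0-11 5-8 8 0 1"/><path data-order="1" d="M309 126l-10 2-2 2-3 0-3 3-6 0-6-7-12 1"/><path data-order="2" d="M273 121l-6 6"/><path data-order="3" d="M147 109l14 15 6 12 7 11 43 43 0 9 11 11 4 14 2 8 1 1 0 8 2 4 0 3 1 1 0 10-1 1 0 17 1 1 0 7 4 7 0 3 10 20 0 14-6 10 0 4 3 3 0 20 1 1 0 7 2 5 13 13 7 4 19 8 9 0 8 5 12 2 12 7 5 6"/><path data-order="1" d="M458 109l0 47-5 5-2 0-6-5-3 0-2-4 0-2-7-9 0-4-2-2 0-4-3-2 0-2-2-3 0-2-5-6 0-2-2-4-10-10-4 0-8 8-4 0-2-2-5-10 0-2-2-2 0-5-9-9-5-3-7 0-1 2-5 0-1 1-7 1-14 13-8 4-4 0-1 2-8 0-13-6-7 0-11 10-3 4 0 4-2 3 0 3-5 5"/><path data-order="3" d="M169 102l-2-2-10-2-10 8 0 3"/><path data-order="1" d="M185 75l0 6-3 6 1 19-1 1-4 0-3-2-2 0-4-3"/><path data-order="1" d="M127 73l4 4 1 3 0 14 1 4 7 7 4 1 3 3"/><path data-order="1" d="M256 61l-1 4 0 13-3 7 0 11 3 3 1 4 4 7 12 3 1 2 0 6"/><path data-order="1" d="M33 35l-4 1-9 0-3-1"/>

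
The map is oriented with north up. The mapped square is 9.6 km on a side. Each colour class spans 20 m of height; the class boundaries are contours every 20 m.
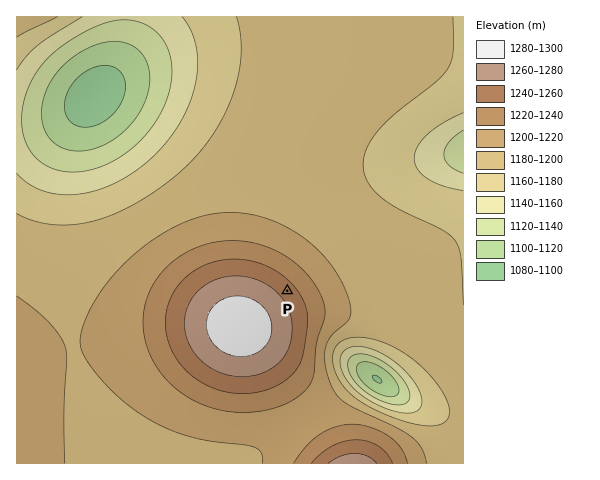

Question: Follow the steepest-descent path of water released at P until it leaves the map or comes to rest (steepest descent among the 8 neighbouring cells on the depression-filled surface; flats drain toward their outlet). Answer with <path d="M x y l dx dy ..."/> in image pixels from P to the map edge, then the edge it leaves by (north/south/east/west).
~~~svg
<path d="M287 291l125-125 5 0 6-2 10-2 1-1 5 0 6-2 4 0 2-1 4 0 1-1 5 0 2-2"/>
exit: east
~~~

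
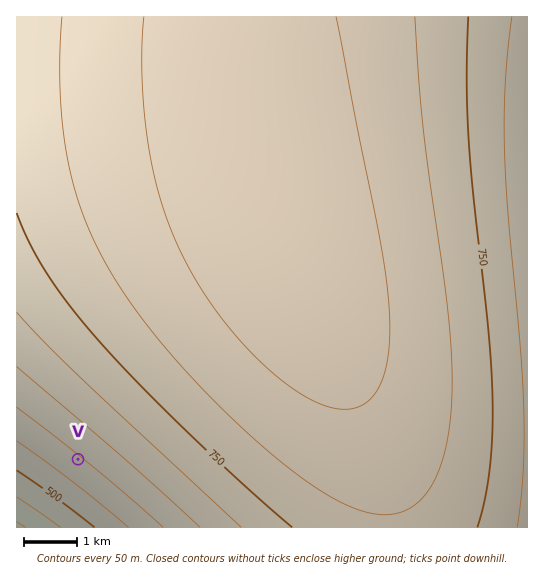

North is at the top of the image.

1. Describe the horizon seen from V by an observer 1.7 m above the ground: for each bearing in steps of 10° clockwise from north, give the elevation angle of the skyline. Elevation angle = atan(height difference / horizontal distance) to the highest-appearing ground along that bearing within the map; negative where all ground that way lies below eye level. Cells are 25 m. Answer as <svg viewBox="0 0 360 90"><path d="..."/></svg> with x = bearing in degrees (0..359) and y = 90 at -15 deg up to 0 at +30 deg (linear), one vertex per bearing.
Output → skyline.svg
<svg viewBox="0 0 360 90"><path d="M0 52l10-2 10 0 10-1 10 0 10 0 10 1 10 0 10 1 10 2 10 1 10 2 10 2 10 2 10 2 10 3 10 2 10 2 10 1 10 1 10 1 10 1 10 0 10 0 10-1 10-1 10-2 10-2 10-1 10-2 10-2 10-2 10-2 10-2 10-2 10-1"/></svg>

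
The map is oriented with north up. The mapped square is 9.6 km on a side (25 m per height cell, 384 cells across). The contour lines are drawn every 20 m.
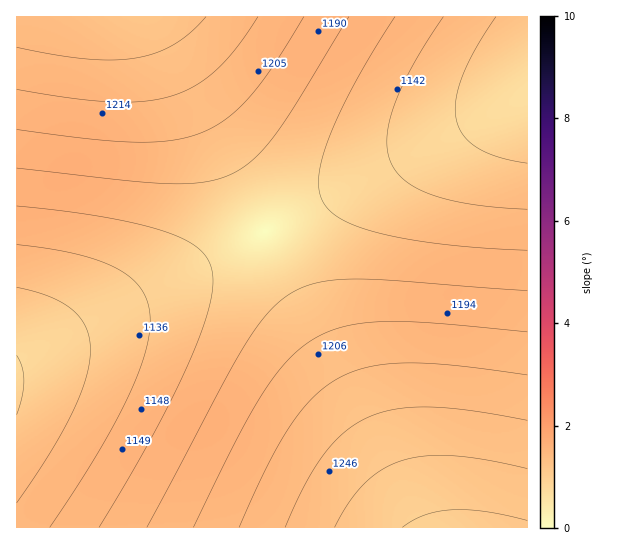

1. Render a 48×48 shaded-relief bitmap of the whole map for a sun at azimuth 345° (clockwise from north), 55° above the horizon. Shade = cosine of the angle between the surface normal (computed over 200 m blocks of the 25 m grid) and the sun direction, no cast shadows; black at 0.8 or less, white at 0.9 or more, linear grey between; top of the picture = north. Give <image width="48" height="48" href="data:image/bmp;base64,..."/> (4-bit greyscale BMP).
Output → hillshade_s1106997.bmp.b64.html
<image width="48" height="48" href="data:image/bmp;base64,Qk32BAAAAAAAAHYAAAAoAAAAMAAAADAAAAABAAQAAAAAAIAEAAATCwAAEwsAABAAAAAAAAAAAAAAABEREQAiIiIAMzMzAERERABVVVUAZmZmAHd3dwCIiIgAmZmZAKqqqgC7u7sAzMzMAN3d3QDu7u4A////AFVVVURERERERERERERERERERERERERERFVVVURERERERERERERERERERERERERERFVVVVRERERERERERERERERERERERERERFVVVVVERERERERERERERERERERERERERERVVVVURERERERERERERERERERERFVERERERVVURERERERERERERERERERVVVVVVURERERERERERERERERERERERVVVVVVVVURERERERERERERERERERERFVVVVVVVVVURERERERERERERERERERFVVVVVVVVVVVUREREREREREREREREREVVVVVVVVVVVVVUREREREREREREREREVVVVVVVVVVVVVVVURERERERERERERERVVVVVVVVVVVVVVVVTREREREREREREREVVVVVVVVVVVVVVVVVTM0REREREREREREVVVVVVVVVVVVVVVVVTMzNEREREREREREVVVVVVVVVVVVVVVVVTMzMzRERERERERERVVVVVVVVVVVVVVVVSMzMzM0RERERERERVVVVVVVVVVVVVVVVSIjMzMzNERERERERFVVVVVVVVVVVVVVVSIiIzMzMzREREREREVVVVVVVVVVVVVVVSIiIiMzMzM0REREREVVVVVVVVVVVVVVVRIiIiIjMzMzNERERERVVVVVVVVVVVVVVRESIiIiIzMzM0RERERFVVVVVVVVVVVVVREREiIiIiMzMzNEREREVVVVVVVVVVVVVRERERIiIiIjMzM0RERERVVVVVVVVVVVVRERERESIiIiMzMzNERERFVVVVVVVVVVVREREREREiIiIjMzM0RERERVVVVVVVVVVRERERERESIiIiMzMzRERERFVVVVVVVVVREREREREREiIiIjMzM0RERERVVVVVVVVRERERERERERIiIiMzMzREREREVVVVVVVREREREREREREiIiIjMzM0RERERFVVVVVRERERERERERESIiIiMzMzRERERERVVVVREREREREREREREiIiIzMzM0REREREVVVRERERERERERERESIiIiMzMzNERERERFVRERERERERERERERIiIiIjMzMzRERERERREREREREREREREREiIiIiIzMzM0RERERBERERERERERERERERIiIiIjMzMzNERERBEREREREREREREREREiIiIiIzMzMzRERBERERERERERERERERERIiIiIiMzMzM0RBEREREREREREREREREREiIiIiIjMzMzNBERERERERERERERERERERIiIiIiIzMzMxERERERERERERERERERERESIiIiIiMzMxEREREREREREREREREREREREiIiIiIjMxERERERERERERERERERERERERIiIiIiIxERERERERERERERERERERERERESIiIiIhEREREREREREREREREREREREREREiIiIhERERERERERERERERERERERERERERIiIhERERERERERERERERERERERERERERESIhEREREREREREREREREREREREREREREREg=="/>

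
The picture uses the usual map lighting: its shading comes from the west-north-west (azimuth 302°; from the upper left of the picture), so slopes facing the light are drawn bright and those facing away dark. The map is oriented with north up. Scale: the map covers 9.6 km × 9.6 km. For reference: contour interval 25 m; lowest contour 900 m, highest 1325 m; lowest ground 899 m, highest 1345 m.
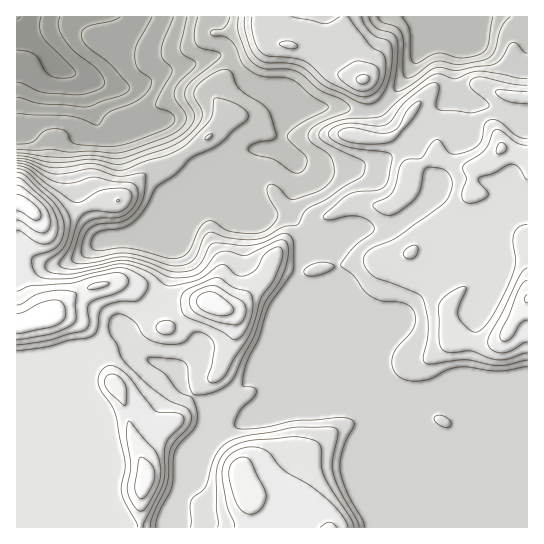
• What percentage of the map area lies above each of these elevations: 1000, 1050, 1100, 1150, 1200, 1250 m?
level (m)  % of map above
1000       95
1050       92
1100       86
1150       73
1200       38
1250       11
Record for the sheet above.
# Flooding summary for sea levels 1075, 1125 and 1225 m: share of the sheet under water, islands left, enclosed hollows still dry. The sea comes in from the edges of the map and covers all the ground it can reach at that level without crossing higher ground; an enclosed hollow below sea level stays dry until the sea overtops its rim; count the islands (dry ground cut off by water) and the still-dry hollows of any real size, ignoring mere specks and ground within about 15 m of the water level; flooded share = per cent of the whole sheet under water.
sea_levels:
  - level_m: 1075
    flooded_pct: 11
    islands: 0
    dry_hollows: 0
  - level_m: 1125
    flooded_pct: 22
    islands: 0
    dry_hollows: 0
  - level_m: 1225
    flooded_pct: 75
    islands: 0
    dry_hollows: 0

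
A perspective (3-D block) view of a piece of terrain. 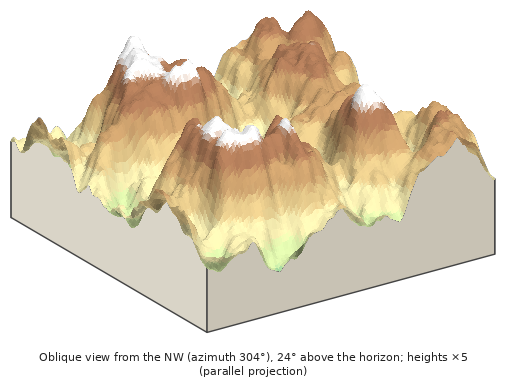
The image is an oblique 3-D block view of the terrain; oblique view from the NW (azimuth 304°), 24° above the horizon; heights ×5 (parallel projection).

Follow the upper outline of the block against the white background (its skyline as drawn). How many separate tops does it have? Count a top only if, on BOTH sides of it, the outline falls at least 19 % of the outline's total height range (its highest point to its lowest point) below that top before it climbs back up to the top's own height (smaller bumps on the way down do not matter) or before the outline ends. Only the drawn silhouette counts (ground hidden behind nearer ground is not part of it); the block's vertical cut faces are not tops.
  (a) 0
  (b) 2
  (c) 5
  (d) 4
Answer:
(b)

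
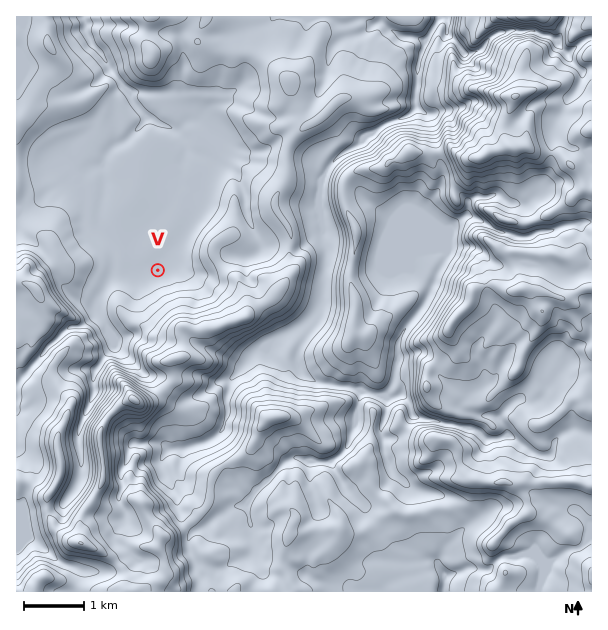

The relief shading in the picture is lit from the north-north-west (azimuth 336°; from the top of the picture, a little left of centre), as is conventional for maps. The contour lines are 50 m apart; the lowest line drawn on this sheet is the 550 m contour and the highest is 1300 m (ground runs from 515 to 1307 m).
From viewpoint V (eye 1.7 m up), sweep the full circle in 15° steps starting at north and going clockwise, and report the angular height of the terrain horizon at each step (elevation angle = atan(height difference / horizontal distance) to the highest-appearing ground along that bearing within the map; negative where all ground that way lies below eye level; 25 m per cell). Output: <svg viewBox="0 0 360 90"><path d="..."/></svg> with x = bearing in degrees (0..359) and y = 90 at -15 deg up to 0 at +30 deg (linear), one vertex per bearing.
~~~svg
<svg viewBox="0 0 360 90"><path d="M0 54l15 3 15-2 15-1 15-8 15-3 15 1 15-5 15-5 15-6 15-5 15 1 15 8 15-2 15 13 15 1 15 1 15-4 15 4 15 9 15 3 15-1 15 1 15 2"/></svg>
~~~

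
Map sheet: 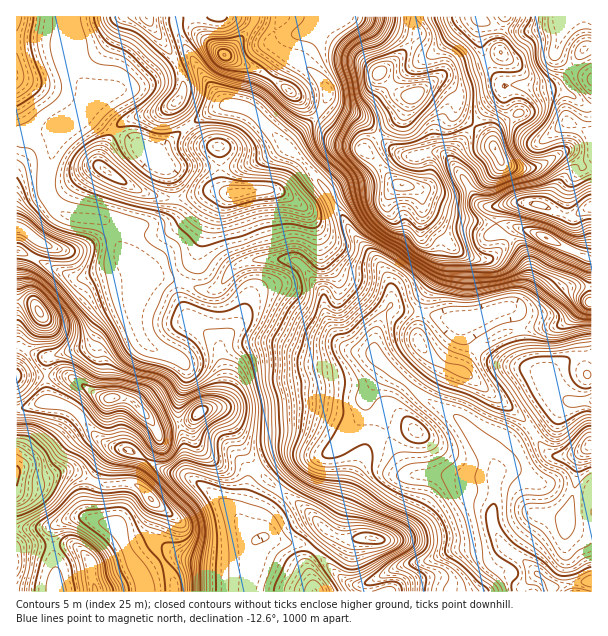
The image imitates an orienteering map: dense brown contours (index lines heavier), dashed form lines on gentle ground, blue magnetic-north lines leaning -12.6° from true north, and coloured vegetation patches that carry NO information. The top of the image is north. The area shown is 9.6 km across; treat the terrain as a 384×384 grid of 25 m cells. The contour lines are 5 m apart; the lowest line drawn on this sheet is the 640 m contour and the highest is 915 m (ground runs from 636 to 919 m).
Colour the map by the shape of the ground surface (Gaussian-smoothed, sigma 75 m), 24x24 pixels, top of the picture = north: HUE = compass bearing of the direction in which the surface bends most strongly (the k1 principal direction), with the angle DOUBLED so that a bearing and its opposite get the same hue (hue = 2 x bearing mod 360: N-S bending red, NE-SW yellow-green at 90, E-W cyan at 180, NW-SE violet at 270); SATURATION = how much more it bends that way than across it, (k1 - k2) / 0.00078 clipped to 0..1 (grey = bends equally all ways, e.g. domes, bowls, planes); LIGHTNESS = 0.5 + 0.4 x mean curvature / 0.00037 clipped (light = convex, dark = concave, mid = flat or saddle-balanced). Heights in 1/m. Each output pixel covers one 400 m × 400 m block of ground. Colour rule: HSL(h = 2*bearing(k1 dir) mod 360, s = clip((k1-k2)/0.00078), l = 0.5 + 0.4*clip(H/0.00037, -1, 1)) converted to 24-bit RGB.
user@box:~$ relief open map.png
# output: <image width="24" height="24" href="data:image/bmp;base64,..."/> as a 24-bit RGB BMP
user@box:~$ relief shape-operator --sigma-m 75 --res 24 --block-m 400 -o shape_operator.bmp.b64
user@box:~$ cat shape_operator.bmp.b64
<image width="24" height="24" href="data:image/bmp;base64,Qk32BgAAAAAAADYAAAAoAAAAGAAAABgAAAABABgAAAAAAMAGAAATCwAAEwsAAAAAAAAAAAAAf55gW157WFmPtd6Oa0CUa19+uc2PwkS1S0t+bXKBcHuIfouQob2NiiU6WX0lPrAyq3CwdmqghK6rdWiqnViTiVhQjmY3cYcyqXiUVEyMec6s0oCWcTuBfJB1wKlVuMEvQlN8cXWBboOGeZVtliw4qWyCwoir19Q6D58cOZZLhHVUf15giFdnjFKHjKmTkn6lmJk8Loxig8tIfTJAfVd4lGlQwLtln/HJKSl/gHF/eWp0ilZtese7eLTVpLzhycruuo/oeVOycmuNeGiDiWONeo+Qf5uEf4yPtoK2WKZbT2Q2gG5COlpAmOakwP3v2iDCdDV9f29ue2x4b7uwlNbGY3GVdaZbempLjDxDl11shmqBd2GFaoCViKKnlXWcj394e4eeuYm4S06+iq3lpbv3u/vRWBsURgsWmZtKZIuWgsWtctq4ak6GmltelmxQcE1Ee2xXjnVif3B0cnSHbIx8g3Bdd29UoJBelJSoa5urg566QaBvaV4XYgUAkcoCTMC3YsW2XZh/gchiYlYxUEs1f3lPmGlgiW1/hHBreJFvcpGPgXGFcXiBl16UdIK9voSfsJW+omefjVRNiBcWVidHiu+MVz77zdJZX0M+a7Zjj5RpjmaXXW+HZoF8iYd7hG6Mi52mgqGsgGGJgmlseVxcccWEQWiGzJidaHQcf083bB4/2H56Qo3b0frfDQug9dL5o5rng7C7bneQeWuJd3CLbYGIb3WCepGRc6d1gkVNd0pIlHFYe8mqYaybYVZ1ZK0ydLKxYD6cf+PsiOf5rcbuz6bZNiinV38nzmBGtnJsgWeAeWmDfXeKdnWHa4iPeZRvgTdKl1ZVdZ6sitG6c6OcflR4hGx/pH5wsFxrJqxmfs1Af4MxRJslWzgWehkeWmVEn7JaqJN0kXGFaW57cIZ3cIWLfmh1f0RpomZ9g7+0gqOrp39SaVhAcGpLa3xNgKBklSA0kd9LJKuFeM6DbSlngFZukWp6b56Rkp17ooxhhXNghYdwcH5lfF1SW3xrU1eTn8Cnc5STe2l0rHWerXK+kVTB0F5ya3gnTIrk0/jqLxjVkEVIe0p9aHCIiIuagp2hgHSWpX+Hmn2IhnV0YVSPp5FyZYN9SY6Lp5pUgmVMe3dHY39JgYRihE5tkh8//3qpvPz52DBxahpNkWByd22AcH6CfZpqjH5TTXxko4SKpoOdjpCqZzyFqK9/hZabRU15jUNIfxwAknsSY2wIFi8EX1YgWNStY/9BrGkDTwUAe61BVXyAe3eBfHJ5hnJylo2EYY1dUItAnqBKkzpAs1FpbKNniItdMwYbMwABpv+oqtXvztL9sr/2Fz6KlWQ6gettE+u3q931qn/dj0uufHGDgXaKc3eDkoJyj29uj3WHkXVpYVqIhK17ep2vMwAclgALzP/vg+bhkNy3QEB64UmiRDv/zPj/dpH4c9x6WyYrdlg7gmJRgW1UeHJMf4dei3VxmYJyeYJqe3VrbXOPh8+fSgNT3wDqzf7nZrvJgK56WbJlN2iuVuPpKP6kcx4IW3AhnGxFhlWDkl5ri1dab7y1iMPeYWTLm4Gvi4yzmYrKjJPMjdXRqTisHgAzovis1b+beK25pMCdqi3CrBYAKDMAJS8EdJI4m5xGlG6BVFqIonG4pNHQe8zAekVYX0lIk4hSna5WQZU+WaRTr0lXRwQrQRg4ff9lcN6GTEun0J5tPws6z4Cs0tD7vcD/F5jobpW+iHBzZXmCSpyCwaWAfEVKeVdSTXGKiJq2prnDhJi1cUyEYyRMVirgssX61/LamzctanwvkF8yOHGhntjCn+dbHDYW3GC5flm5b4VndX92ZoBseY1Vu2a1s2W8fbxKG6A6kqRRmkFNdihRk2Q2FOKAL5Ca5jEUw2lzt66LT3GYa7GgScdr5C6MkWu9LXVZjmRReY6Bao6Ld4GDboF0VoBdS1mb4aOzaae3XD0rWTYfgSlWzPTdO4eyGwkq78VqcL6EzKC7UHehjrZ8UIh8bFSFu351d0OucLO4h5udcGmOgHOCgnp2eGZtbGpTkcpSqxR4xhUraNnrjvj1tpVXgzF7Jg9y4fXWhcSnTpBwxXyyhLGNf0OFh49daMaEdkuoh1lTjZFxdWZ9enWCkl9vdVxffpBva81yQwah1Pf3T2TPdE1Rg2FlVmuNAKr4y+fe1WaYrFxqSbJcrHudbjylncW2sWJzNjlnt5Cniph0aG2CcWSEs1O1g4a5isyeVEqLQMZ3YnEu10BBWoGUe3aLd4yFJHZCR0YRwlYo0MR8bbBWZElNdmJSvJxDfZFRUFZ8f5ta"/>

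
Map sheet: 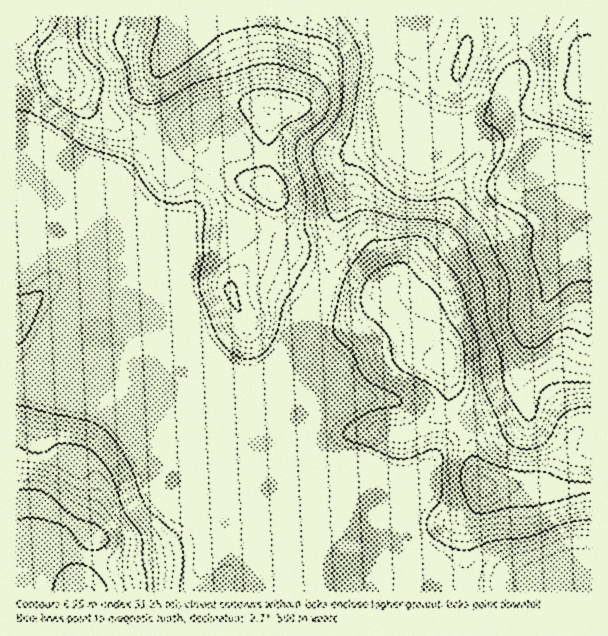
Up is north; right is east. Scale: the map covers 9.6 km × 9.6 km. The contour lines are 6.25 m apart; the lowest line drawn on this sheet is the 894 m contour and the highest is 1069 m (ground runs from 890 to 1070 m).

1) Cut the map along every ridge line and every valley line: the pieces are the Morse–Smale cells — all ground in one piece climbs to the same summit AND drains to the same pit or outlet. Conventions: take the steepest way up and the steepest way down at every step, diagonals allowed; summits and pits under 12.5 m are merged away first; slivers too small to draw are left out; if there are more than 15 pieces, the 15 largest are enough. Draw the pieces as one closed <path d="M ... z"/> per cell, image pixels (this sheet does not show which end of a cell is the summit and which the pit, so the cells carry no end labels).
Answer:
<path d="M503 112l-35 16-33-2-39 16-36 9-14 11-3 12 0 18-6 24-3 39-6 24-9 20-9 28 0 14 4 7 3 244 147-1 0-5-20-1-10-21-22-21-9-18-65-67 15 4 39 16 25 0 9-7 12-18 24-25 12-8 38-18 9-10 3 6 6 19 10 10 35 17 9 2 8 0 0-278-22-5-18 0-13-6z"/><path d="M318 298l-12 11-18 41-10 12-14 11-10 5-17 0-9-5-175 0-24 11-12 1-1 206 299 1-1-244-4-7 0-14 9-25z"/><path d="M371 16l-137 0-21 10-16 16-32 20-9 13-5 15 6 42-1 12-13 16-23 19 0 3 52 127 23 27-2-15-12-31 0-14 5-18-4-31 12-21 4-26 4-9 17-19 24-2 9 4 20 3 25-3 47 2 16-6 30-6 48-19-42-16-10-7-4-16-3-45z"/><path d="M233 16l-217 1 1 242 24 0 10-5 21 2 72 30 31 28-51-120-4-15 23-19 13-16 1-12-6-42 9-22 37-26 16-16z"/><path d="M68 254l-17 0-10 5-25 1 1 125 12-1 24-11 175-1-11-7-11-12-7-14-50-50z"/><path d="M336 216l-9 10-33 14-16 0-29-11-28 1-27-4-10 4 2 28-5 18 1 20 18 48 21 24 16 10 17 0 21-12 9-12 22-45 16-15 3-6 11-42z"/><path d="M521 392l-9 10-38 18-12 8-24 25-12 18-9 7-25 0-44-18-10 1 65 64 9 18 22 21 10 22 20-1 0-58 17-29 2-12 59 0 16 4 34-4 0-39-17-3-35-17-10-10-6-19z"/><path d="M531 16l-159 0 7 25 3 45 4 16 10 7 32 13 31 6 9 0 27-12 9-5 1-10 13-29 10-30z"/><path d="M243 150l-24 2-17 19-6 14-2 21-12 21 1 2 11-3 27 4 28-1 29 11 16 0 27-11 6-3 10-11 5-15 1-26 3-12 14-10-4-1-12 5-47-2-25 3-20-3z"/><path d="M542 486l-60 0-1 12-17 29 1 59 53-2 30-7 19-12 25-2 0-75-34 2z"/><path d="M591 16l-59 1-8 37-20 51 0 8 4 7 21 23 9 13 14 7 18 0 8 3 14 1z"/><path d="M591 564l-18 0-13 4-13 13-3 10 47 1z"/><path d="M551 576l-42 10-44 0-1 5 79 1z"/>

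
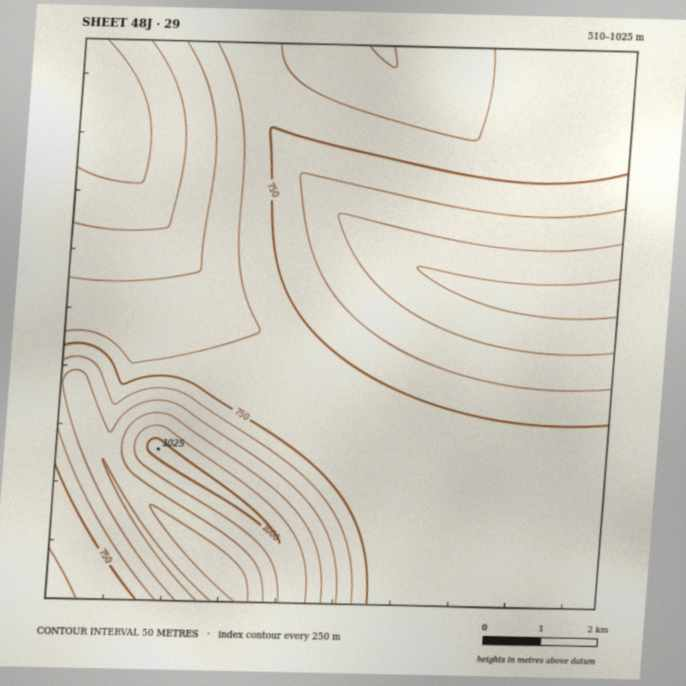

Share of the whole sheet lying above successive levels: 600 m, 94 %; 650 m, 90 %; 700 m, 79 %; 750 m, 43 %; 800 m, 31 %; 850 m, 19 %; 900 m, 7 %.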